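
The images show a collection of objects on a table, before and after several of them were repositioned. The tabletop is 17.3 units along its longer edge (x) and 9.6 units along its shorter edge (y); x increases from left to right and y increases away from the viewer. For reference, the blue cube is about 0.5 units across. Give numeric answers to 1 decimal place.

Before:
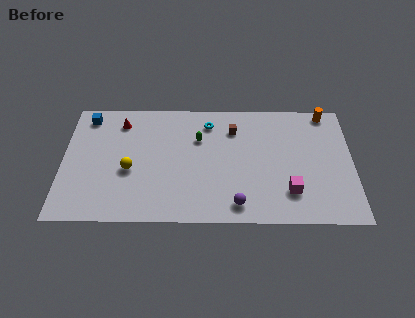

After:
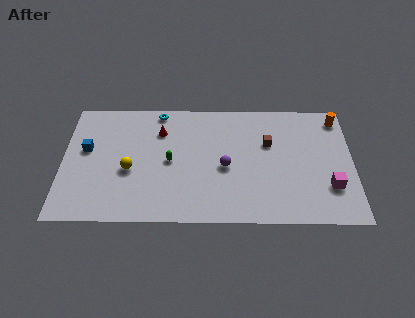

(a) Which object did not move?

the yellow sphere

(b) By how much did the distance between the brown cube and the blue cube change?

+2.1

They were about 8.8 units apart before and 10.9 after — 2.1 units further apart.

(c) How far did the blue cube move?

2.6

The blue cube moved from about (1.4, 8.2) to (1.4, 5.6), a distance of √(0.0² + 2.6²) ≈ 2.6.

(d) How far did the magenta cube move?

2.4

The magenta cube moved from about (13.5, 2.4) to (15.9, 2.8), a distance of √(2.4² + 0.4²) ≈ 2.4.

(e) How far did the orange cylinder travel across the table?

0.9

The orange cylinder moved from about (15.8, 8.7) to (16.5, 8.2), a distance of √(0.7² + 0.5²) ≈ 0.9.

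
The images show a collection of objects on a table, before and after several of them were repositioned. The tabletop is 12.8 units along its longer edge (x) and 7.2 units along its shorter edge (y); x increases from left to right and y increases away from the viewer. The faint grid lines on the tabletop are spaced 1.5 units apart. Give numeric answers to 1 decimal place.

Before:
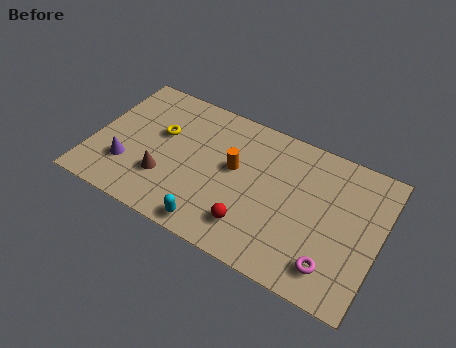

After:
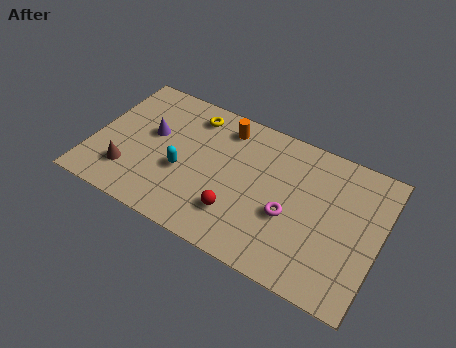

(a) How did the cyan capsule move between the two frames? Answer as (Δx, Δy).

(-1.7, 2.1)

From the two frames, the cyan capsule sits at roughly (5.8, 0.8) before and (4.1, 2.9) after.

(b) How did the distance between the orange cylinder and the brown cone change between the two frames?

+2.2

The distance was about 3.5 in the first image and 5.7 in the second, so they moved 2.2 units further apart.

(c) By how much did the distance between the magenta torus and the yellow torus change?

-2.9

The distance was about 8.6 in the first image and 5.7 in the second, so they moved 2.9 units closer together.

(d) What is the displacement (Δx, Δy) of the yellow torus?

(1.2, 1.6)

The yellow torus started near (2.9, 4.4) and ended near (4.1, 6.0).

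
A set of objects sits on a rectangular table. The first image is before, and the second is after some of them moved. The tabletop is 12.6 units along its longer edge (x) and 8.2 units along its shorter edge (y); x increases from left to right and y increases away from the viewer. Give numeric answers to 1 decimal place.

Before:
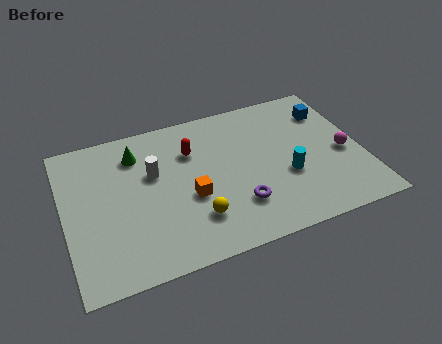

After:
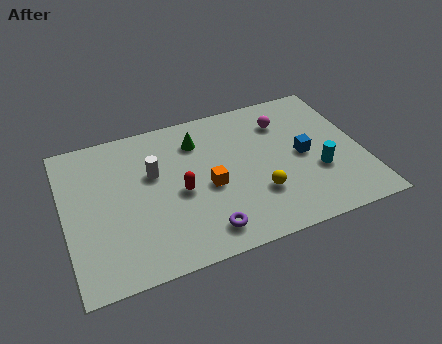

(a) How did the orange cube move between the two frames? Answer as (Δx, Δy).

(0.8, 0.3)

From the two frames, the orange cube sits at roughly (5.2, 3.3) before and (6.0, 3.6) after.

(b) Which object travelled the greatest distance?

the magenta sphere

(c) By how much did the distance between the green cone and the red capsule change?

+0.4

Before: roughly 2.4 units apart; after: 2.8. That's 0.4 units further apart.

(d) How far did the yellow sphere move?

2.7

The yellow sphere was near (5.3, 2.1) before and (8.0, 2.5) after, so it travelled √(2.7² + 0.4²) ≈ 2.7 units.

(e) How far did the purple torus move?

1.7

The purple torus moved from about (7.1, 2.2) to (5.6, 1.3), a distance of √(1.5² + 0.9²) ≈ 1.7.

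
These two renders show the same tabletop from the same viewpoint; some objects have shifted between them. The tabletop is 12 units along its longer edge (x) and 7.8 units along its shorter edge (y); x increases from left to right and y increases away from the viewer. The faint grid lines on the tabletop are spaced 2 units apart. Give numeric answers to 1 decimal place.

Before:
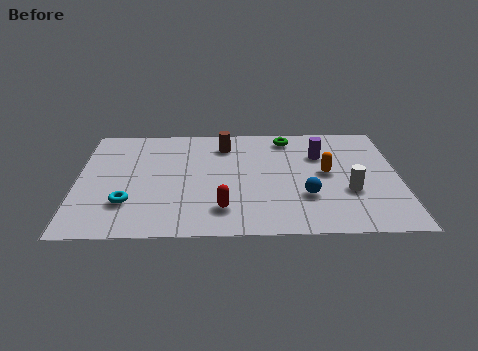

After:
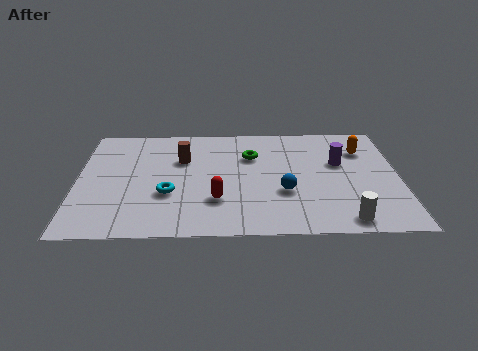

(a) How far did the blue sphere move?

0.9

From (8.5, 2.5) to (7.7, 2.8), the blue sphere covered √(0.8² + 0.3²) ≈ 0.9 units.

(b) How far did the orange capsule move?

2.1

The orange capsule was near (9.3, 4.1) before and (10.7, 5.7) after, so it travelled √(1.4² + 1.6²) ≈ 2.1 units.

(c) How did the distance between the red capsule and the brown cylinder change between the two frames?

-1.3

They were about 4.5 units apart before and 3.2 after — 1.3 units closer together.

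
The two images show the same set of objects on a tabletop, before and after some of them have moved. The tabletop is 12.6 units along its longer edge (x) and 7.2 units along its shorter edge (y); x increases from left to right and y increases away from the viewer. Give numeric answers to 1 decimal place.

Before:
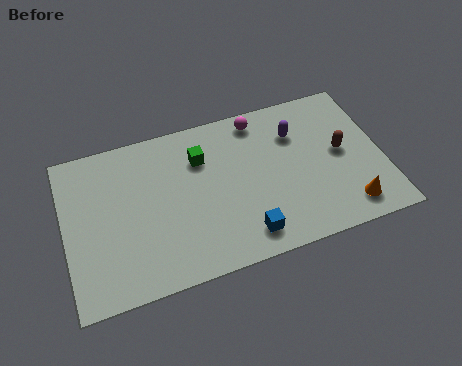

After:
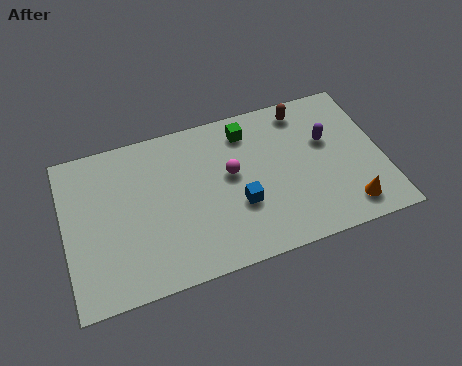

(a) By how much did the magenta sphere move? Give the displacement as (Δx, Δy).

(-1.3, -2.2)

The magenta sphere was at about (7.9, 6.3) and moved to about (6.6, 4.1).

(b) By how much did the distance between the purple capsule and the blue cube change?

-0.5

Before: roughly 4.7 units apart; after: 4.2. That's 0.5 units closer together.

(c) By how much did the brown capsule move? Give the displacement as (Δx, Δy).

(-1.3, 2.4)

The brown capsule started near (11.0, 3.8) and ended near (9.7, 6.2).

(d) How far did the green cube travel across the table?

2.0

From (5.5, 5.2) to (7.4, 5.9), the green cube covered √(1.9² + 0.7²) ≈ 2.0 units.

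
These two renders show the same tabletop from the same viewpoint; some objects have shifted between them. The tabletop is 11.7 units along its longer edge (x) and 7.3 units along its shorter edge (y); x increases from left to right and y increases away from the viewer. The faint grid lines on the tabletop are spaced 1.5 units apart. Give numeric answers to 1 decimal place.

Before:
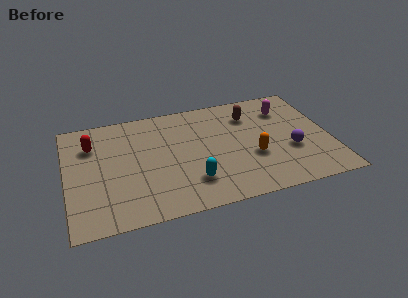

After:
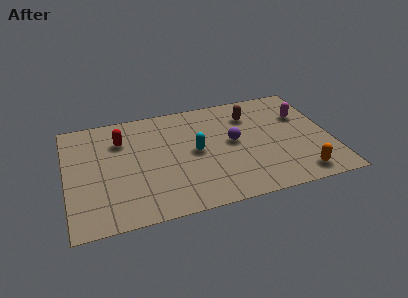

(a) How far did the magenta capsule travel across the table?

0.9

The magenta capsule moved from about (9.9, 5.5) to (10.6, 4.9), a distance of √(0.7² + 0.6²) ≈ 0.9.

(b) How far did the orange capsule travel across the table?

2.5

From (8.2, 2.7) to (10.1, 1.0), the orange capsule covered √(1.9² + 1.7²) ≈ 2.5 units.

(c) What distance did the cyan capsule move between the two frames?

1.9

The cyan capsule was near (5.4, 1.8) before and (5.7, 3.7) after, so it travelled √(0.3² + 1.9²) ≈ 1.9 units.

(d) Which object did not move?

the brown capsule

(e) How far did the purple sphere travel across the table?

2.8

From (9.9, 2.7) to (7.4, 3.9), the purple sphere covered √(2.5² + 1.2²) ≈ 2.8 units.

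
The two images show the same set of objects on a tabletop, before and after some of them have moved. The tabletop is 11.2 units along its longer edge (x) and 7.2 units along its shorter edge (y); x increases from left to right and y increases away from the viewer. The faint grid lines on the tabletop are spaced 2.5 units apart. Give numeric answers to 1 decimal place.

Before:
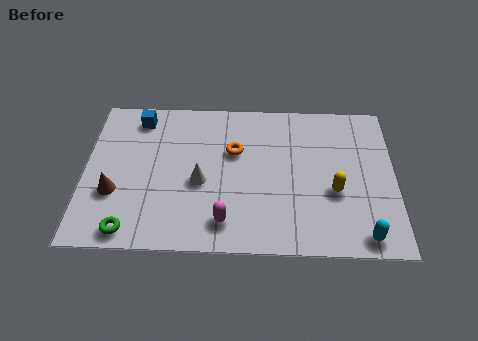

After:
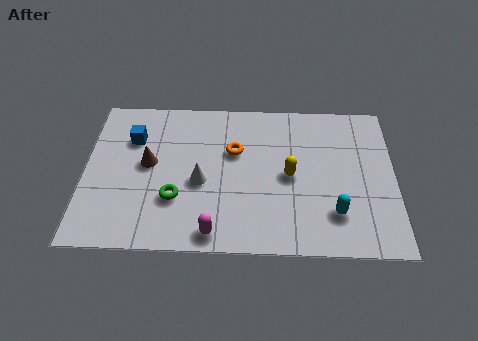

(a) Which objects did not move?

the white cone and the orange torus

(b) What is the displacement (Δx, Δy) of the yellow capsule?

(-1.6, 0.7)

From the two frames, the yellow capsule sits at roughly (9.0, 2.8) before and (7.4, 3.5) after.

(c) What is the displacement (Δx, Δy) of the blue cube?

(-0.2, -1.0)

The blue cube was at about (1.9, 6.1) and moved to about (1.7, 5.1).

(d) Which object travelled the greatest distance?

the green torus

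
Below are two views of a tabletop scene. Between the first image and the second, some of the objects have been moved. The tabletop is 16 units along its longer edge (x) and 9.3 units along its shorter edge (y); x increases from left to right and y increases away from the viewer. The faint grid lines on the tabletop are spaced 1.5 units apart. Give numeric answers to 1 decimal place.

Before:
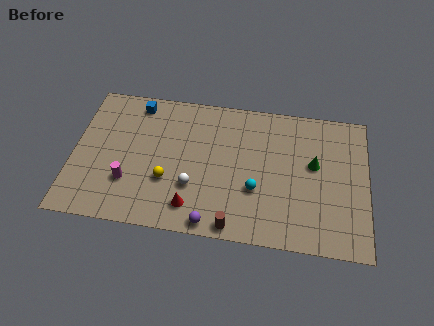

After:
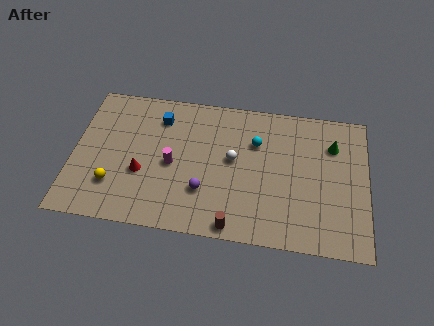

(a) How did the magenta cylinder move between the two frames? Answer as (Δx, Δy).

(2.3, 1.5)

The magenta cylinder was at about (3.1, 2.8) and moved to about (5.4, 4.3).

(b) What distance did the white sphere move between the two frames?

3.0

The white sphere was near (6.6, 3.0) before and (8.7, 5.1) after, so it travelled √(2.1² + 2.1²) ≈ 3.0 units.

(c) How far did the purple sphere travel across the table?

2.1

The purple sphere was near (7.7, 0.8) before and (7.2, 2.8) after, so it travelled √(0.5² + 2.0²) ≈ 2.1 units.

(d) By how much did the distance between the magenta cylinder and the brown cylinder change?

-1.2

Before: roughly 6.1 units apart; after: 4.9. That's 1.2 units closer together.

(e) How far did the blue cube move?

1.5

The blue cube moved from about (3.3, 8.1) to (4.6, 7.3), a distance of √(1.3² + 0.8²) ≈ 1.5.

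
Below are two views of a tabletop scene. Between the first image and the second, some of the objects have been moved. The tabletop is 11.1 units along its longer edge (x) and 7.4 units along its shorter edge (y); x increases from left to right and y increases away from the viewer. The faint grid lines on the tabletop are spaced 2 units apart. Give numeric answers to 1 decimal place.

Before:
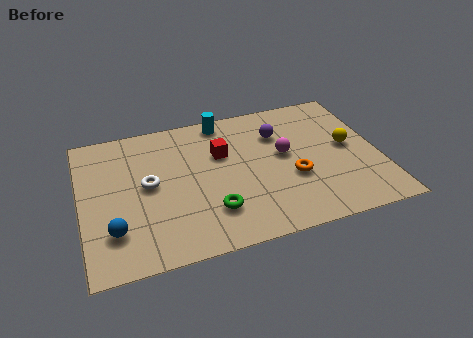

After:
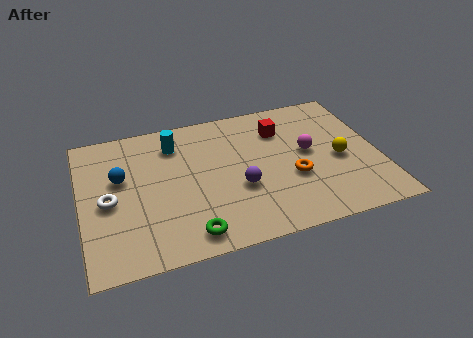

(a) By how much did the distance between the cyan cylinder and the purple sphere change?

+1.3

Before: roughly 2.4 units apart; after: 3.7. That's 1.3 units further apart.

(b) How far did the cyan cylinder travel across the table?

2.1

The cyan cylinder was near (5.5, 6.6) before and (3.6, 5.8) after, so it travelled √(1.9² + 0.8²) ≈ 2.1 units.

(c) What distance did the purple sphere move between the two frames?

3.0

The purple sphere moved from about (7.5, 5.3) to (5.8, 2.8), a distance of √(1.7² + 2.5²) ≈ 3.0.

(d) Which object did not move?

the orange torus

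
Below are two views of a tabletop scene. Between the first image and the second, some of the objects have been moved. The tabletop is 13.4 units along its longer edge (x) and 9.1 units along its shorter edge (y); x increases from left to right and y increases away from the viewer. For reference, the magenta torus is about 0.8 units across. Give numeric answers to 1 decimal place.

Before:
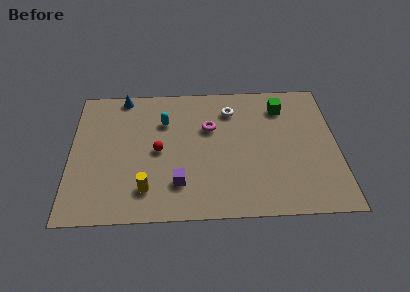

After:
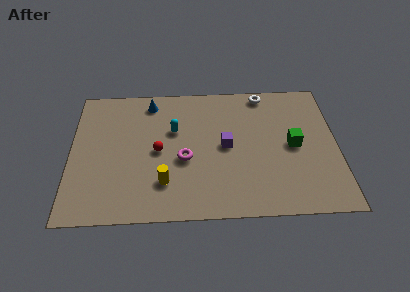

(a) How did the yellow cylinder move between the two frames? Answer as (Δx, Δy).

(0.9, 0.4)

The yellow cylinder started near (3.8, 1.9) and ended near (4.7, 2.3).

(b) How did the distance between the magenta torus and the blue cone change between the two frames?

-0.7

The distance was about 5.0 in the first image and 4.3 in the second, so they moved 0.7 units closer together.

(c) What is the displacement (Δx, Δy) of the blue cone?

(1.4, -0.5)

The blue cone started near (2.6, 8.3) and ended near (4.0, 7.8).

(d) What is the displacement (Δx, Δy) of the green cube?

(0.5, -2.7)

From the two frames, the green cube sits at roughly (10.7, 7.2) before and (11.2, 4.5) after.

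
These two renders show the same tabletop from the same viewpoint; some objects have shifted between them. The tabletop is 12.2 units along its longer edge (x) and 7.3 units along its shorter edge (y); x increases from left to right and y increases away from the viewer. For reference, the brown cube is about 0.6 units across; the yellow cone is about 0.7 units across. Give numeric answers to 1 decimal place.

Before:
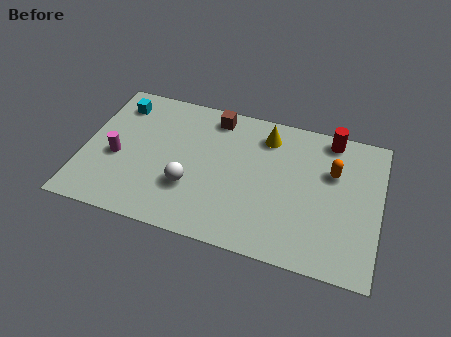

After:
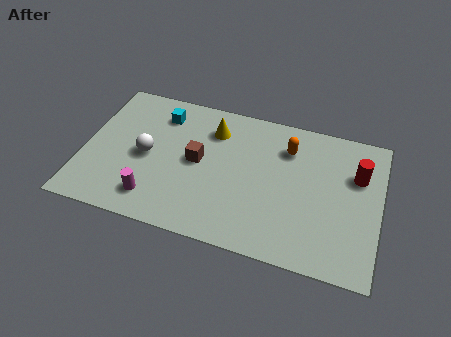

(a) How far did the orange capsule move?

2.0

From (10.2, 4.8) to (8.3, 5.5), the orange capsule covered √(1.9² + 0.7²) ≈ 2.0 units.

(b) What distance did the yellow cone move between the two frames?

2.2

The yellow cone was near (7.4, 5.9) before and (5.2, 5.6) after, so it travelled √(2.2² + 0.3²) ≈ 2.2 units.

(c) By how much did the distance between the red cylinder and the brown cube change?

+1.8

Before: roughly 4.8 units apart; after: 6.6. That's 1.8 units further apart.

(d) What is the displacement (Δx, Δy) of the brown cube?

(-0.5, -2.5)

The brown cube started near (5.2, 6.3) and ended near (4.7, 3.8).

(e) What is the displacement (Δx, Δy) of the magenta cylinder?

(1.7, -1.7)

From the two frames, the magenta cylinder sits at roughly (1.4, 3.1) before and (3.1, 1.4) after.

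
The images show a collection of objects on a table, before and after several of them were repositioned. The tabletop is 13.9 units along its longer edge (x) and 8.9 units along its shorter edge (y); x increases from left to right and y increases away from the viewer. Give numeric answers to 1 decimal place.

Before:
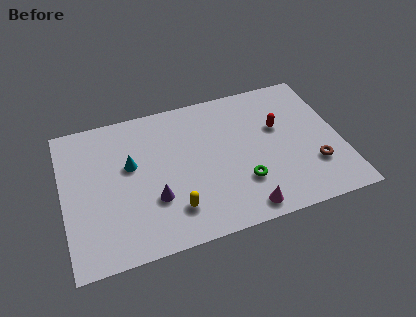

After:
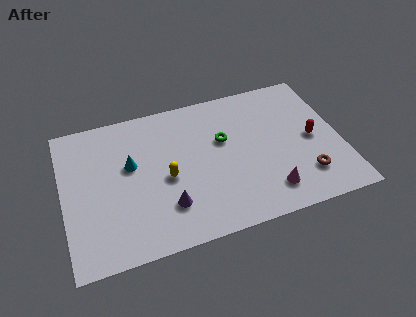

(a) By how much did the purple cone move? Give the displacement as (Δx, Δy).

(0.6, -0.6)

The purple cone was at about (4.4, 2.9) and moved to about (5.0, 2.3).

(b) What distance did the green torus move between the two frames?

3.0

The green torus moved from about (8.8, 2.6) to (8.1, 5.5), a distance of √(0.7² + 2.9²) ≈ 3.0.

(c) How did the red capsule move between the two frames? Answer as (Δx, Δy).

(1.6, -1.2)

From the two frames, the red capsule sits at roughly (10.9, 5.5) before and (12.5, 4.3) after.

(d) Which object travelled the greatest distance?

the green torus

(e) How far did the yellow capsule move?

2.0

The yellow capsule was near (5.3, 2.0) before and (5.1, 4.0) after, so it travelled √(0.2² + 2.0²) ≈ 2.0 units.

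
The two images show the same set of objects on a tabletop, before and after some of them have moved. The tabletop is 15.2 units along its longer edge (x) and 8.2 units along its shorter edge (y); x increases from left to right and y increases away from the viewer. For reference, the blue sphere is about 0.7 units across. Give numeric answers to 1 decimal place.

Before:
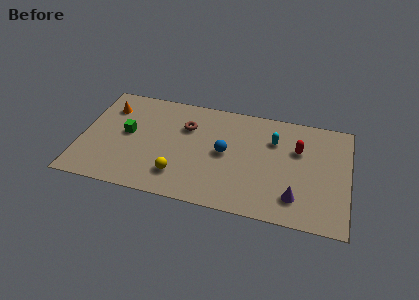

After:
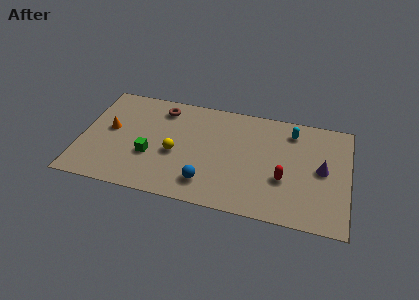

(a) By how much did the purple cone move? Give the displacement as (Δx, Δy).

(1.4, 2.4)

The purple cone was at about (12.3, 1.8) and moved to about (13.7, 4.2).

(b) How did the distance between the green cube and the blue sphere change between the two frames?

-2.1

Before: roughly 5.6 units apart; after: 3.5. That's 2.1 units closer together.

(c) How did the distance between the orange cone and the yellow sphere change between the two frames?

-2.2

The distance was about 6.1 in the first image and 3.9 in the second, so they moved 2.2 units closer together.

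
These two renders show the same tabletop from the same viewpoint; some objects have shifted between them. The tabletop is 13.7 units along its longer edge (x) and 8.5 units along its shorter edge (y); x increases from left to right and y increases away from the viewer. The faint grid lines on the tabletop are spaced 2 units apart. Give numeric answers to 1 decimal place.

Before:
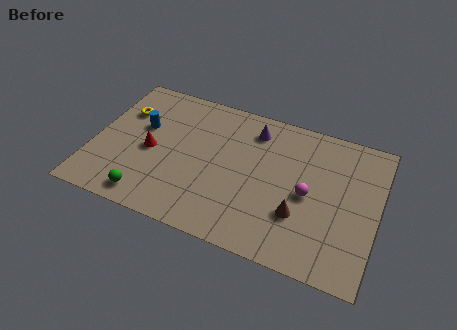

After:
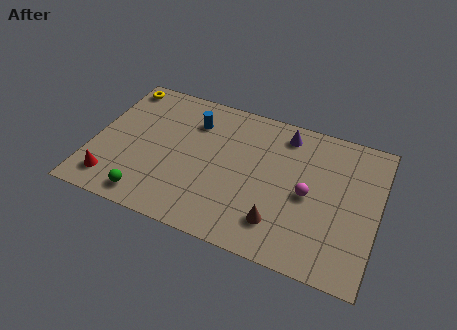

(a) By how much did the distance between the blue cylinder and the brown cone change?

-1.9

The distance was about 8.3 in the first image and 6.4 in the second, so they moved 1.9 units closer together.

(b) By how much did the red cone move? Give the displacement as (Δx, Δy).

(-1.6, -2.4)

The red cone was at about (2.8, 3.9) and moved to about (1.2, 1.5).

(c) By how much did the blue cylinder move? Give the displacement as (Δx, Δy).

(2.4, 1.2)

The blue cylinder started near (2.2, 5.2) and ended near (4.6, 6.4).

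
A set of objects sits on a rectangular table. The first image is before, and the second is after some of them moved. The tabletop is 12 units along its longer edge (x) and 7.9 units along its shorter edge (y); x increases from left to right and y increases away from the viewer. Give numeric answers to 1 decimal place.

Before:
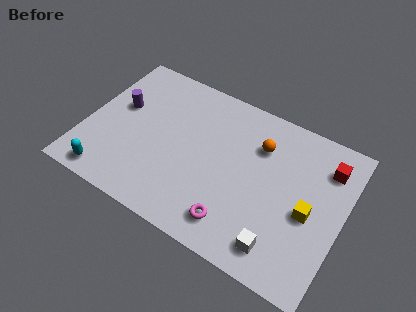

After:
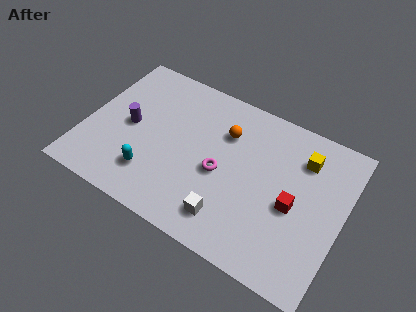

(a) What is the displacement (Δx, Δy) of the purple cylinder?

(0.6, -0.8)

The purple cylinder was at about (1.4, 4.7) and moved to about (2.0, 3.9).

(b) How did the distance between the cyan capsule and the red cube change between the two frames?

-4.2

They were about 10.8 units apart before and 6.6 after — 4.2 units closer together.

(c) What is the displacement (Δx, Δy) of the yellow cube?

(-0.6, 2.5)

From the two frames, the yellow cube sits at roughly (10.5, 3.5) before and (9.9, 6.0) after.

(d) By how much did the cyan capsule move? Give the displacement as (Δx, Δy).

(1.9, 1.0)

From the two frames, the cyan capsule sits at roughly (1.5, 0.9) before and (3.4, 1.9) after.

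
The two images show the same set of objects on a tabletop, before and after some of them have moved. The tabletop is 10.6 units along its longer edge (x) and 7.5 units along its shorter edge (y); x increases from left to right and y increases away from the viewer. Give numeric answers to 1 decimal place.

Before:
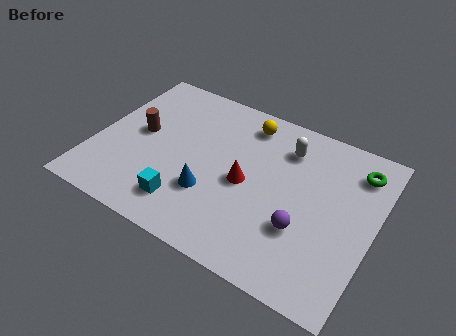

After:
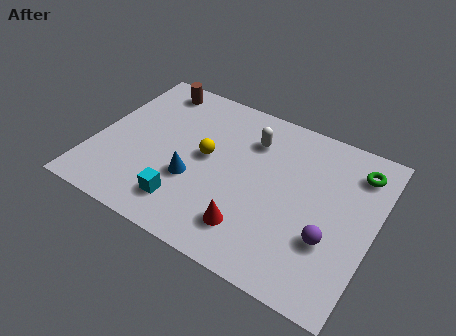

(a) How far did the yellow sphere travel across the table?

2.6

The yellow sphere was near (5.4, 6.3) before and (4.2, 4.0) after, so it travelled √(1.2² + 2.3²) ≈ 2.6 units.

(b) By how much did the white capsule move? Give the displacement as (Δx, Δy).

(-1.3, -0.2)

The white capsule started near (7.0, 5.8) and ended near (5.7, 5.6).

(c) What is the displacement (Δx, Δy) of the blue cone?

(-0.7, 0.3)

The blue cone was at about (4.6, 2.4) and moved to about (3.9, 2.7).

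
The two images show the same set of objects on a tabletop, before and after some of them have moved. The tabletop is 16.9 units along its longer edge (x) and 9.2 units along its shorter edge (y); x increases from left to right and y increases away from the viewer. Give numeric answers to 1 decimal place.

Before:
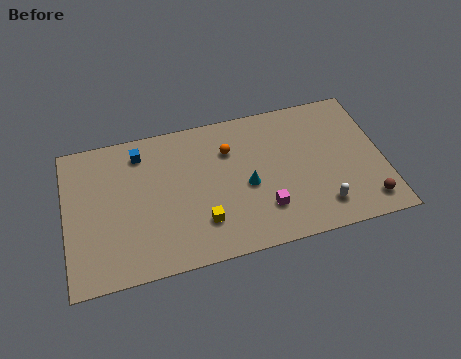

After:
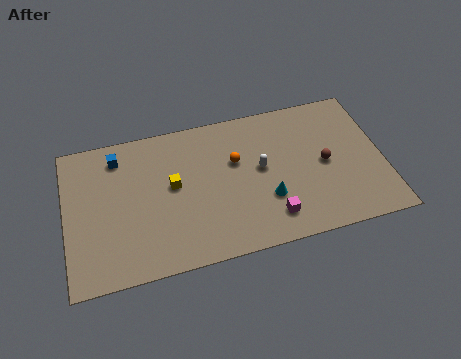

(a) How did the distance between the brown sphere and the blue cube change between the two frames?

-1.9

The distance was about 13.2 in the first image and 11.3 in the second, so they moved 1.9 units closer together.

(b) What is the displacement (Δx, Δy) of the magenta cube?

(0.3, -0.6)

The magenta cube started near (10.4, 2.4) and ended near (10.7, 1.8).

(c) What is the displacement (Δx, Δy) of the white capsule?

(-3.0, 3.2)

The white capsule started near (13.4, 1.8) and ended near (10.4, 5.0).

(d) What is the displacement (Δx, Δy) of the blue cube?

(-1.2, 0.0)

From the two frames, the blue cube sits at roughly (4.1, 7.6) before and (2.9, 7.6) after.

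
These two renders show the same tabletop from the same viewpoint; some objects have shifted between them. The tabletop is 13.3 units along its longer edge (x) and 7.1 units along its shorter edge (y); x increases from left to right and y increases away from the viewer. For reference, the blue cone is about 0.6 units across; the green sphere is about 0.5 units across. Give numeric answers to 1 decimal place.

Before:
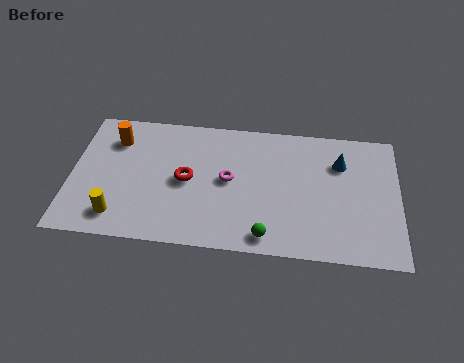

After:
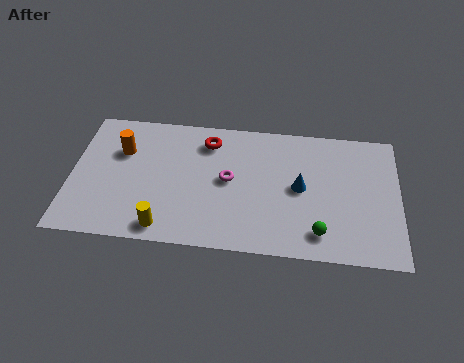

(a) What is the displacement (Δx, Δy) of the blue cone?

(-1.6, -1.5)

The blue cone was at about (10.9, 5.1) and moved to about (9.3, 3.6).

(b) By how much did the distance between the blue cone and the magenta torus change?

-1.8

They were about 4.7 units apart before and 2.9 after — 1.8 units closer together.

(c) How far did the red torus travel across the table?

2.3

The red torus was near (4.7, 3.5) before and (5.5, 5.7) after, so it travelled √(0.8² + 2.2²) ≈ 2.3 units.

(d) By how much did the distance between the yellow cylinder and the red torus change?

+1.6

Before: roughly 3.5 units apart; after: 5.1. That's 1.6 units further apart.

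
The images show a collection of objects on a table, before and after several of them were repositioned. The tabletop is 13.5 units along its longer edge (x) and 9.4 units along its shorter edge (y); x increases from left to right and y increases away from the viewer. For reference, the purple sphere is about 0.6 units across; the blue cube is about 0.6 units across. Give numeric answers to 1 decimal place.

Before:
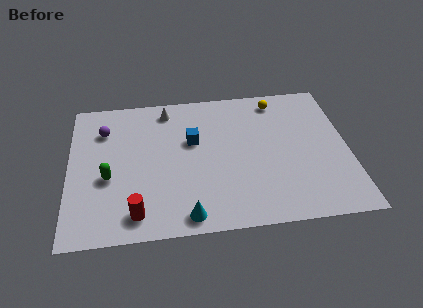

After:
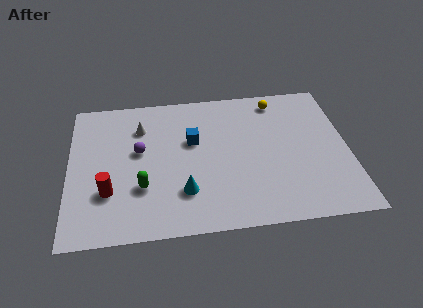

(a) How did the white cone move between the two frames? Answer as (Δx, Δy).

(-1.3, -1.1)

The white cone was at about (4.8, 8.1) and moved to about (3.5, 7.0).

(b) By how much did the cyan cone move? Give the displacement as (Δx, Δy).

(-0.1, 1.5)

From the two frames, the cyan cone sits at roughly (5.6, 1.0) before and (5.5, 2.5) after.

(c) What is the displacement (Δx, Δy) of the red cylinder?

(-1.3, 1.5)

The red cylinder was at about (3.2, 1.4) and moved to about (1.9, 2.9).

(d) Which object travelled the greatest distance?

the purple sphere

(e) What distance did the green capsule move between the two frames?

1.8

From (1.9, 3.8) to (3.5, 3.0), the green capsule covered √(1.6² + 0.8²) ≈ 1.8 units.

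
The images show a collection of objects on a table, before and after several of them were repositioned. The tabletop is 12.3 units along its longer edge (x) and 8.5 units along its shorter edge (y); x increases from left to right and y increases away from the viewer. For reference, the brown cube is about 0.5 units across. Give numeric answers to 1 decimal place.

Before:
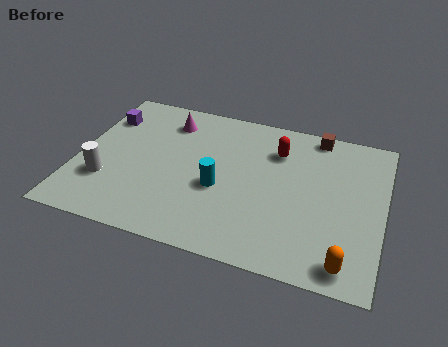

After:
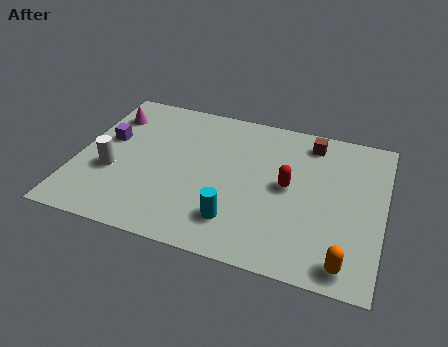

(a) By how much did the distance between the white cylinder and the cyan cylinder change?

+0.7

They were about 4.6 units apart before and 5.3 after — 0.7 units further apart.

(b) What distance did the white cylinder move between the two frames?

0.6

The white cylinder moved from about (1.3, 2.6) to (1.5, 3.2), a distance of √(0.2² + 0.6²) ≈ 0.6.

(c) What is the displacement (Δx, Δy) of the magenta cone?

(-2.4, -0.3)

From the two frames, the magenta cone sits at roughly (3.4, 6.8) before and (1.0, 6.5) after.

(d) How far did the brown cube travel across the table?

0.5

From (9.4, 7.7) to (9.2, 7.2), the brown cube covered √(0.2² + 0.5²) ≈ 0.5 units.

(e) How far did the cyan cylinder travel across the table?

1.8

The cyan cylinder was near (5.8, 3.5) before and (6.6, 1.9) after, so it travelled √(0.8² + 1.6²) ≈ 1.8 units.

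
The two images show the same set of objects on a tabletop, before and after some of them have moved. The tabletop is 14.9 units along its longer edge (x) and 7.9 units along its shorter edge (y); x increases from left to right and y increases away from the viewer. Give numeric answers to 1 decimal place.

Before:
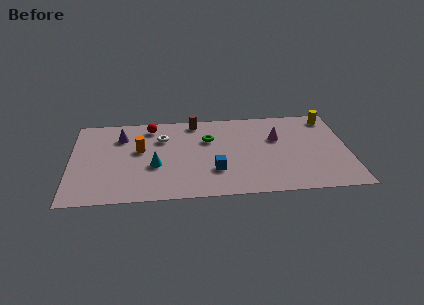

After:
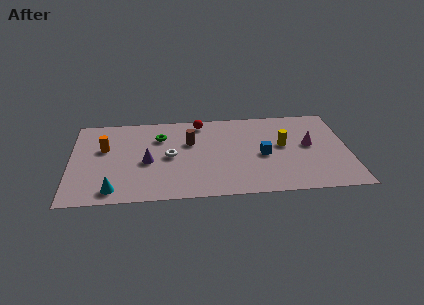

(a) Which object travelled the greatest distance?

the yellow cylinder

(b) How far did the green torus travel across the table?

2.6

The green torus was near (7.4, 5.3) before and (4.8, 5.7) after, so it travelled √(2.6² + 0.4²) ≈ 2.6 units.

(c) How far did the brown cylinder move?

1.9

The brown cylinder was near (6.7, 7.0) before and (6.4, 5.1) after, so it travelled √(0.3² + 1.9²) ≈ 1.9 units.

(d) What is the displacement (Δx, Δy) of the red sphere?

(2.7, 0.2)

The red sphere was at about (4.3, 6.7) and moved to about (7.0, 6.9).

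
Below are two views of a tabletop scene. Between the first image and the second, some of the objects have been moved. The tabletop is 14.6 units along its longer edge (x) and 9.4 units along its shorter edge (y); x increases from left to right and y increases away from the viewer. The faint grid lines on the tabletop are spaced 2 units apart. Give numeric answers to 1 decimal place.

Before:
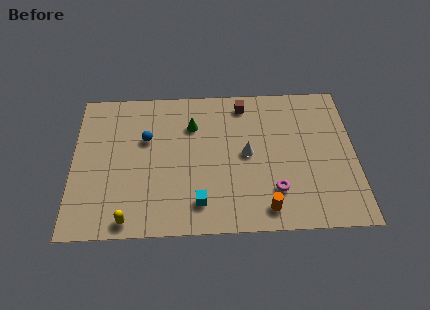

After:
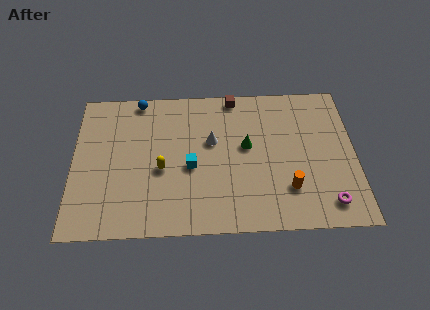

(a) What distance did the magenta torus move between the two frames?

2.8

The magenta torus was near (10.4, 2.4) before and (13.1, 1.5) after, so it travelled √(2.7² + 0.9²) ≈ 2.8 units.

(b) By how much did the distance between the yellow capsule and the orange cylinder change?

-0.3

Before: roughly 7.0 units apart; after: 6.7. That's 0.3 units closer together.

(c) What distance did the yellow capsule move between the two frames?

3.5

The yellow capsule moved from about (2.9, 0.9) to (4.6, 4.0), a distance of √(1.7² + 3.1²) ≈ 3.5.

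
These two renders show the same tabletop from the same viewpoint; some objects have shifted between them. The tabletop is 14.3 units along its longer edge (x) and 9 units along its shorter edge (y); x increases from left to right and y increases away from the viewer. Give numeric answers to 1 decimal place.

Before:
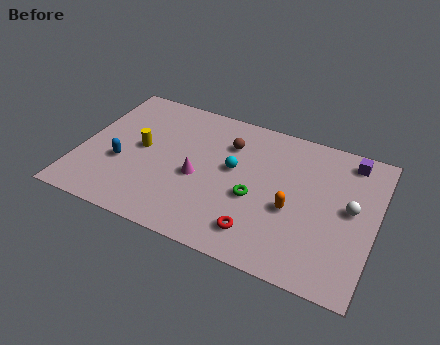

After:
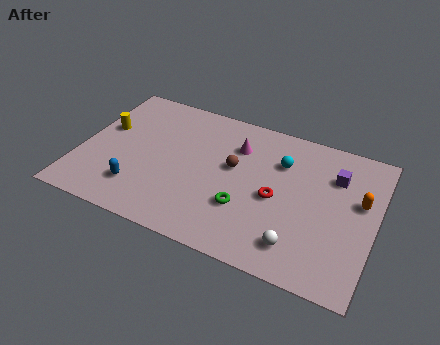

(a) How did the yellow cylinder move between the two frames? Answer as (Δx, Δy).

(-1.9, 0.7)

From the two frames, the yellow cylinder sits at roughly (2.9, 4.7) before and (1.0, 5.4) after.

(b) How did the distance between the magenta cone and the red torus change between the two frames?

-0.6

They were about 3.9 units apart before and 3.3 after — 0.6 units closer together.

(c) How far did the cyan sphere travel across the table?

2.6

The cyan sphere moved from about (7.4, 5.1) to (9.6, 6.4), a distance of √(2.2² + 1.3²) ≈ 2.6.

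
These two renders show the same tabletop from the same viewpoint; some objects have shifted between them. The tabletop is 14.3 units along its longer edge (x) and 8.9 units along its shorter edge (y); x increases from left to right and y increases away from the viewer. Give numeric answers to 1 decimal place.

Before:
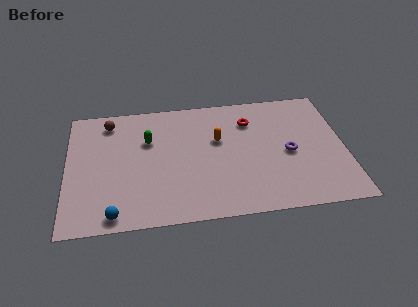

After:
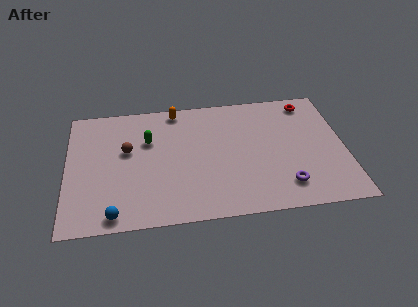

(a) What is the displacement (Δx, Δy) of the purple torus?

(-0.3, -2.3)

From the two frames, the purple torus sits at roughly (11.4, 4.1) before and (11.1, 1.8) after.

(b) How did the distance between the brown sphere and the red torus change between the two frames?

+2.5

The distance was about 7.3 in the first image and 9.8 in the second, so they moved 2.5 units further apart.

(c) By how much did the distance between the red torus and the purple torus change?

+2.9

The distance was about 3.2 in the first image and 6.1 in the second, so they moved 2.9 units further apart.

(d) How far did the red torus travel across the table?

3.3

The red torus was near (9.5, 6.7) before and (12.6, 7.7) after, so it travelled √(3.1² + 1.0²) ≈ 3.3 units.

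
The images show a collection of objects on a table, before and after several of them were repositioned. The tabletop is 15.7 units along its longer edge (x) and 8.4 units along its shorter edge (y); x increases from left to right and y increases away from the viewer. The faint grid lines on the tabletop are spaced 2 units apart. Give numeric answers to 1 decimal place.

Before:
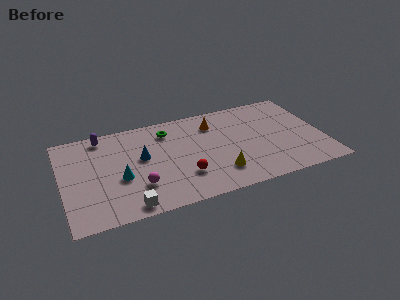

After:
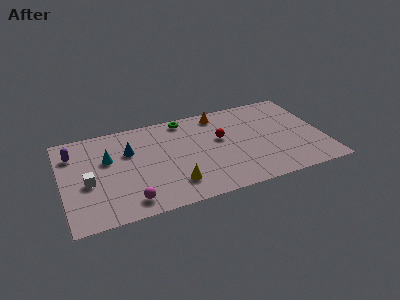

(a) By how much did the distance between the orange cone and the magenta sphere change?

+2.0

They were about 6.4 units apart before and 8.4 after — 2.0 units further apart.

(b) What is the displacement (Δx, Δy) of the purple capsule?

(-1.8, -1.0)

The purple capsule started near (2.6, 7.4) and ended near (0.8, 6.4).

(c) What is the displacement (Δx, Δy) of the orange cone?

(0.4, 0.8)

The orange cone started near (9.3, 6.5) and ended near (9.7, 7.3).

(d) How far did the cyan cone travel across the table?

2.0

From (3.4, 3.4) to (2.8, 5.3), the cyan cone covered √(0.6² + 1.9²) ≈ 2.0 units.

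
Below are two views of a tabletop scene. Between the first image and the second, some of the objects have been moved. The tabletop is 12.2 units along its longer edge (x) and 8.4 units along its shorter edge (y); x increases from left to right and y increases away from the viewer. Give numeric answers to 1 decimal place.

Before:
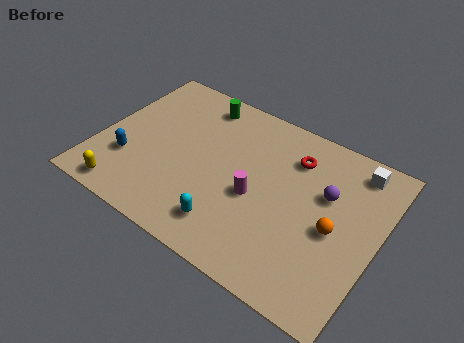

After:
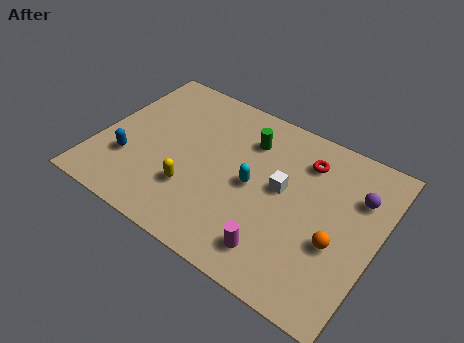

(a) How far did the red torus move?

0.5

The red torus was near (8.2, 6.4) before and (8.7, 6.5) after, so it travelled √(0.5² + 0.1²) ≈ 0.5 units.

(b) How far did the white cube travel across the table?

3.8

The white cube was near (10.8, 7.2) before and (8.0, 4.6) after, so it travelled √(2.8² + 2.6²) ≈ 3.8 units.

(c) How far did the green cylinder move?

2.6

The green cylinder was near (3.8, 7.2) before and (6.2, 6.3) after, so it travelled √(2.4² + 0.9²) ≈ 2.6 units.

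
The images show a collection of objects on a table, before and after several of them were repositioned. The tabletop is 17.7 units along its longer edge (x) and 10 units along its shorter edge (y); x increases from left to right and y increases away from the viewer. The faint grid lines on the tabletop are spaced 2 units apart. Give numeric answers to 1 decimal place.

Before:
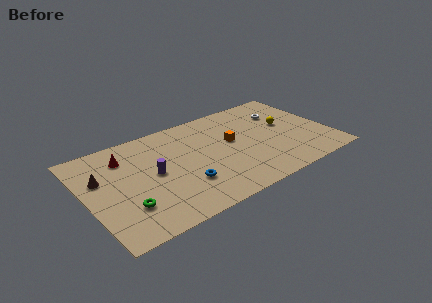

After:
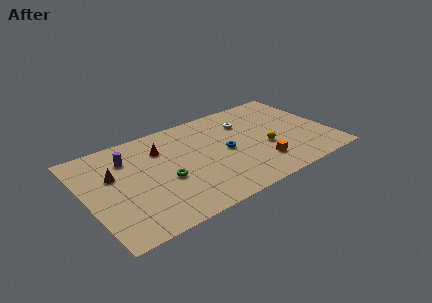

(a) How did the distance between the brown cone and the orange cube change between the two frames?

+1.3

The distance was about 9.5 in the first image and 10.8 in the second, so they moved 1.3 units further apart.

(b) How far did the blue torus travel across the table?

3.9

The blue torus was near (6.7, 3.0) before and (10.1, 4.9) after, so it travelled √(3.4² + 1.9²) ≈ 3.9 units.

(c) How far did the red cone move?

2.6

The red cone moved from about (3.1, 7.7) to (5.7, 7.3), a distance of √(2.6² + 0.4²) ≈ 2.6.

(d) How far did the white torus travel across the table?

2.8

The white torus was near (14.8, 7.2) before and (12.0, 7.3) after, so it travelled √(2.8² + 0.1²) ≈ 2.8 units.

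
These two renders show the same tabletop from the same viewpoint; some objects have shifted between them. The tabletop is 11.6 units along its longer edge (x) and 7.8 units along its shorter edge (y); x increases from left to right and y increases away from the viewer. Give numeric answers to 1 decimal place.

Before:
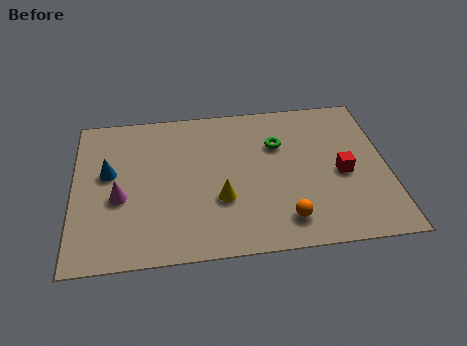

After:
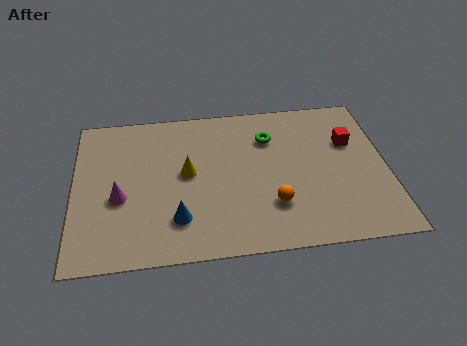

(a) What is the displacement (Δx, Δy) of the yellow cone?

(-1.2, 1.5)

The yellow cone started near (5.4, 2.7) and ended near (4.2, 4.2).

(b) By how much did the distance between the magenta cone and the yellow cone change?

-1.0

They were about 3.7 units apart before and 2.7 after — 1.0 units closer together.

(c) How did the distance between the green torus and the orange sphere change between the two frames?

-0.4

They were about 3.9 units apart before and 3.5 after — 0.4 units closer together.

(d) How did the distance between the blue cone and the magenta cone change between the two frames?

+1.1

They were about 1.4 units apart before and 2.5 after — 1.1 units further apart.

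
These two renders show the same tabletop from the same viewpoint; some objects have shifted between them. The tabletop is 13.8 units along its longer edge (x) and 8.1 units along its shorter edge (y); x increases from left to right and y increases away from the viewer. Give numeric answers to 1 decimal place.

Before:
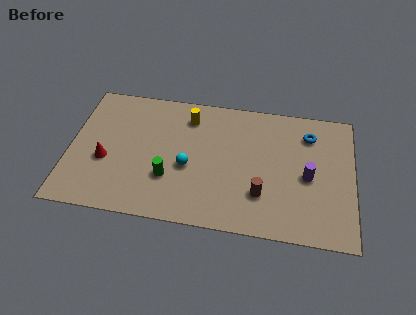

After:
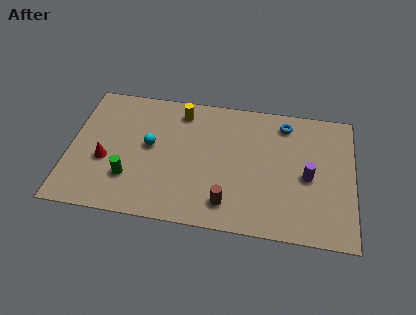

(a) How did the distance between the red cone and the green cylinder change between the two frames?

-1.7

The distance was about 3.2 in the first image and 1.5 in the second, so they moved 1.7 units closer together.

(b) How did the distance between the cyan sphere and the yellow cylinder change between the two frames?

-0.3

The distance was about 3.1 in the first image and 2.8 in the second, so they moved 0.3 units closer together.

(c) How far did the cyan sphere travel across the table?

2.1

From (5.8, 3.4) to (3.9, 4.4), the cyan sphere covered √(1.9² + 1.0²) ≈ 2.1 units.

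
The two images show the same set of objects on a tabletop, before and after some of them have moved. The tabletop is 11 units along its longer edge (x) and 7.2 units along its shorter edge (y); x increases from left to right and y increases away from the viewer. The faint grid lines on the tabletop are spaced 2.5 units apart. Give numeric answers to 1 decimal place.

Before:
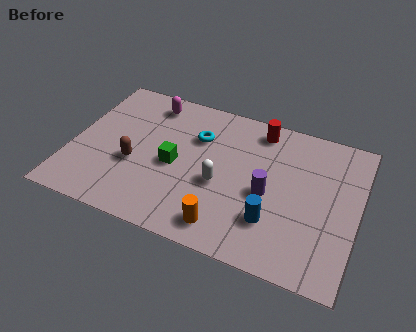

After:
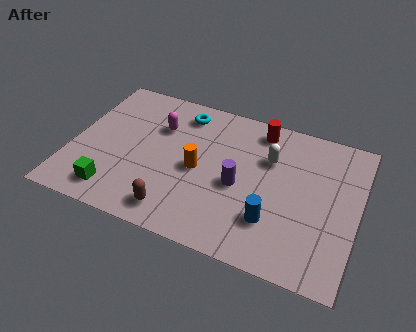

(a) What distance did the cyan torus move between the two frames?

1.2

The cyan torus moved from about (4.7, 5.0) to (4.0, 6.0), a distance of √(0.7² + 1.0²) ≈ 1.2.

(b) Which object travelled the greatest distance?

the green cube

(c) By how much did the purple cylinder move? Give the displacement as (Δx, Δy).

(-1.1, 0.0)

From the two frames, the purple cylinder sits at roughly (7.6, 3.2) before and (6.5, 3.2) after.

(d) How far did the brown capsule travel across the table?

2.5

From (2.5, 2.8) to (4.3, 1.1), the brown capsule covered √(1.8² + 1.7²) ≈ 2.5 units.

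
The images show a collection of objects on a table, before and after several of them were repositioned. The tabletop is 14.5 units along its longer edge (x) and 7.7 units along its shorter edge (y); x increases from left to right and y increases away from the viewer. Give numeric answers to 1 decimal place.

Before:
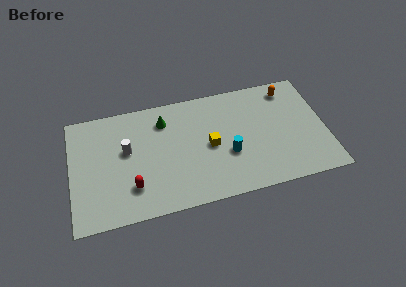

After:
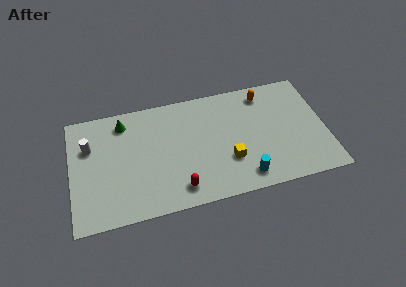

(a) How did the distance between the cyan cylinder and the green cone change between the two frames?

+3.7

They were about 4.7 units apart before and 8.4 after — 3.7 units further apart.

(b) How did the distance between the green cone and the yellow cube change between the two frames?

+3.6

Before: roughly 3.4 units apart; after: 7.0. That's 3.6 units further apart.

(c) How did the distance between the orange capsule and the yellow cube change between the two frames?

-0.9

The distance was about 5.5 in the first image and 4.6 in the second, so they moved 0.9 units closer together.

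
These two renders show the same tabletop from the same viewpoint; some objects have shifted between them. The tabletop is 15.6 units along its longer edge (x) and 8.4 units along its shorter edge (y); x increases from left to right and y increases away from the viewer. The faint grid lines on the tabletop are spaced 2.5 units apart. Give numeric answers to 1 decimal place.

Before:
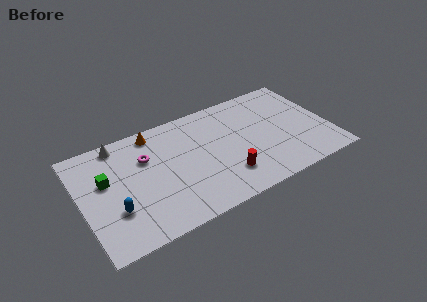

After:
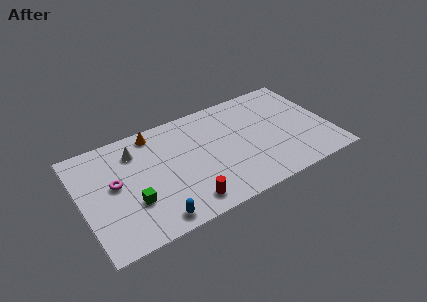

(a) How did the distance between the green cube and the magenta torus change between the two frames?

-0.7

They were about 2.7 units apart before and 2.0 after — 0.7 units closer together.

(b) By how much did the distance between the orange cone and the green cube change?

+1.0

Before: roughly 4.0 units apart; after: 5.0. That's 1.0 units further apart.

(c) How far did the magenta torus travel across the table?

2.4

The magenta torus was near (4.2, 5.7) before and (2.1, 4.6) after, so it travelled √(2.1² + 1.1²) ≈ 2.4 units.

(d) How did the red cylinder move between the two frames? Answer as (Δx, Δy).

(-2.7, -0.8)

From the two frames, the red cylinder sits at roughly (8.8, 2.1) before and (6.1, 1.3) after.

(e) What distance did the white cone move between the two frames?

1.3

The white cone was near (2.7, 7.5) before and (3.6, 6.5) after, so it travelled √(0.9² + 1.0²) ≈ 1.3 units.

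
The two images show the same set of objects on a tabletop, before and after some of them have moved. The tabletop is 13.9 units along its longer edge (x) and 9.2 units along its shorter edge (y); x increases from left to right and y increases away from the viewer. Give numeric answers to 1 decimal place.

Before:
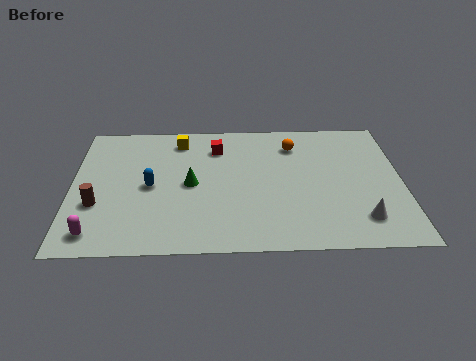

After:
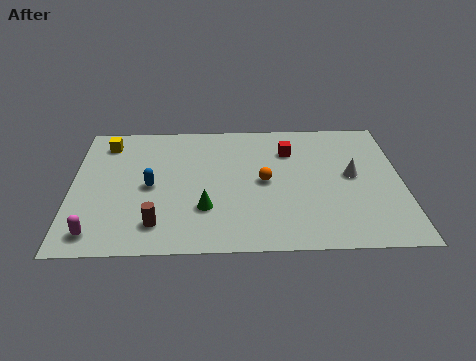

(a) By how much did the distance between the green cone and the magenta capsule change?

-0.3

The distance was about 5.0 in the first image and 4.7 in the second, so they moved 0.3 units closer together.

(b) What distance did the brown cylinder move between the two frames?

2.9

The brown cylinder moved from about (1.1, 3.2) to (3.6, 1.8), a distance of √(2.5² + 1.4²) ≈ 2.9.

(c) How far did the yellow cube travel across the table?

3.1

From (4.5, 7.7) to (1.4, 7.6), the yellow cube covered √(3.1² + 0.1²) ≈ 3.1 units.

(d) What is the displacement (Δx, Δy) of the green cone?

(0.6, -1.7)

The green cone was at about (5.0, 4.5) and moved to about (5.6, 2.8).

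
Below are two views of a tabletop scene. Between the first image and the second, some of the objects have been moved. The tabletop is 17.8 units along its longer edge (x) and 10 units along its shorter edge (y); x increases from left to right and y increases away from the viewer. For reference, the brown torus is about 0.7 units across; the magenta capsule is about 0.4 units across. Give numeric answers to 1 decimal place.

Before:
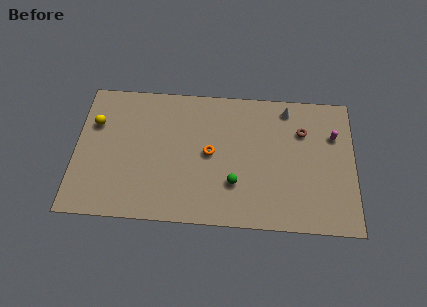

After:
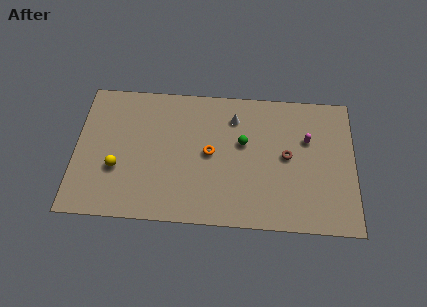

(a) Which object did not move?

the orange torus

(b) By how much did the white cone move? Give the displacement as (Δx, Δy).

(-3.4, -0.9)

The white cone was at about (13.5, 8.7) and moved to about (10.1, 7.8).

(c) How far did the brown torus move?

2.1

The brown torus moved from about (14.5, 7.1) to (13.5, 5.2), a distance of √(1.0² + 1.9²) ≈ 2.1.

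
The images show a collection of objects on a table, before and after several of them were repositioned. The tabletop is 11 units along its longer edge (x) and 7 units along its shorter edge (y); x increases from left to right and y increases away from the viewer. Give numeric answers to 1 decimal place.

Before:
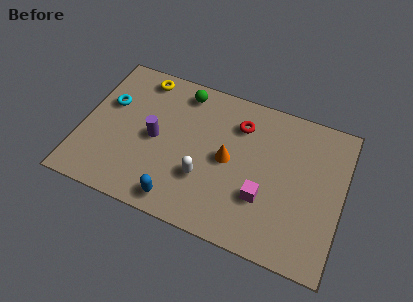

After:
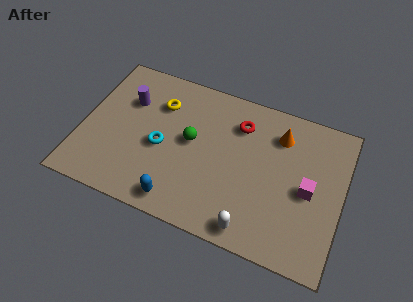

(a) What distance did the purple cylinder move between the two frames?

1.9

The purple cylinder moved from about (3.1, 3.4) to (1.8, 4.8), a distance of √(1.3² + 1.4²) ≈ 1.9.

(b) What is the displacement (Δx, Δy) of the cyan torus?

(2.4, -1.3)

The cyan torus started near (1.0, 4.4) and ended near (3.4, 3.1).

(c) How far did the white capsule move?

2.7

The white capsule was near (5.3, 2.3) before and (7.5, 0.8) after, so it travelled √(2.2² + 1.5²) ≈ 2.7 units.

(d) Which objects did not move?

the blue capsule and the red torus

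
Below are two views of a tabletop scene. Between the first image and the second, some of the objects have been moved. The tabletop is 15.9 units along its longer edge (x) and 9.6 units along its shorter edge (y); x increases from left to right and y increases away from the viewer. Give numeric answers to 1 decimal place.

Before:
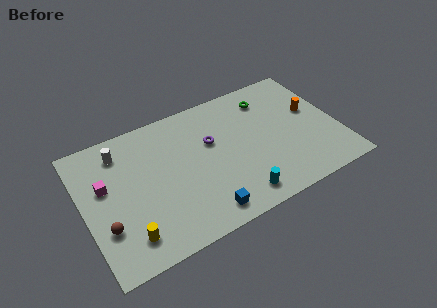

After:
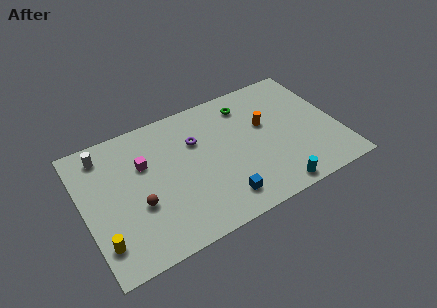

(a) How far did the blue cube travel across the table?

1.3

The blue cube moved from about (6.9, 1.3) to (8.1, 1.7), a distance of √(1.2² + 0.4²) ≈ 1.3.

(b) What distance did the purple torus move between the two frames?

1.0

From (8.1, 6.0) to (7.2, 6.5), the purple torus covered √(0.9² + 0.5²) ≈ 1.0 units.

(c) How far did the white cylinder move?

1.0

The white cylinder was near (2.6, 7.8) before and (1.6, 8.1) after, so it travelled √(1.0² + 0.3²) ≈ 1.0 units.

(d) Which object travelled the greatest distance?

the orange cylinder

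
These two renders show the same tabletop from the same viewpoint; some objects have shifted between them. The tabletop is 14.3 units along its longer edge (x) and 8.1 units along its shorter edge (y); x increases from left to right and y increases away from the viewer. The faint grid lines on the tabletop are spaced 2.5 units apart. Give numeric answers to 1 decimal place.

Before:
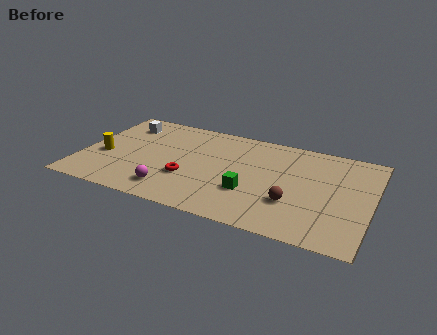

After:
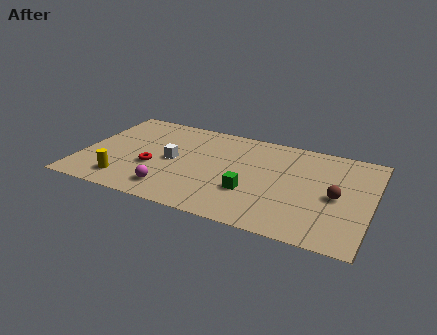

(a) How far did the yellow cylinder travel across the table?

2.2

From (1.1, 3.3) to (2.4, 1.5), the yellow cylinder covered √(1.3² + 1.8²) ≈ 2.2 units.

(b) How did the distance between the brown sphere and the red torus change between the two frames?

+3.8

The distance was about 5.2 in the first image and 9.0 in the second, so they moved 3.8 units further apart.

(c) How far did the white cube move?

3.7

From (1.7, 6.4) to (4.5, 4.0), the white cube covered √(2.8² + 2.4²) ≈ 3.7 units.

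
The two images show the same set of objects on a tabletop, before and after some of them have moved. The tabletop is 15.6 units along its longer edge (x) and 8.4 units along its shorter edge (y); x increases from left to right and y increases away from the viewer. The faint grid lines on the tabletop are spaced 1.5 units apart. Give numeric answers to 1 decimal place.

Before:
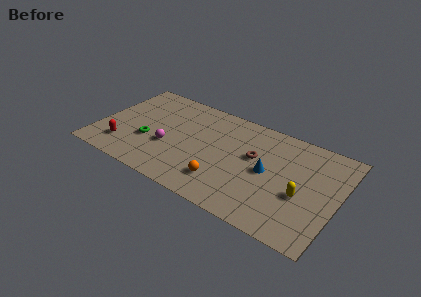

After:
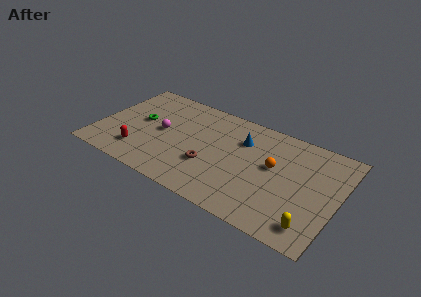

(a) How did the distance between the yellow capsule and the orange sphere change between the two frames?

-0.6

Before: roughly 5.1 units apart; after: 4.5. That's 0.6 units closer together.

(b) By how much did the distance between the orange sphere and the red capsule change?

+2.3

Before: roughly 6.6 units apart; after: 8.9. That's 2.3 units further apart.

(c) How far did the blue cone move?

2.6

From (11.1, 4.2) to (9.2, 6.0), the blue cone covered √(1.9² + 1.8²) ≈ 2.6 units.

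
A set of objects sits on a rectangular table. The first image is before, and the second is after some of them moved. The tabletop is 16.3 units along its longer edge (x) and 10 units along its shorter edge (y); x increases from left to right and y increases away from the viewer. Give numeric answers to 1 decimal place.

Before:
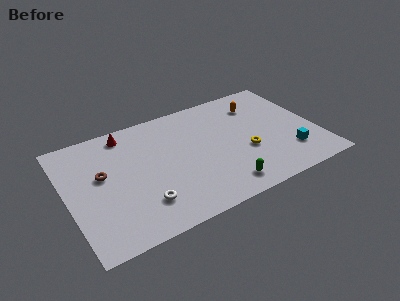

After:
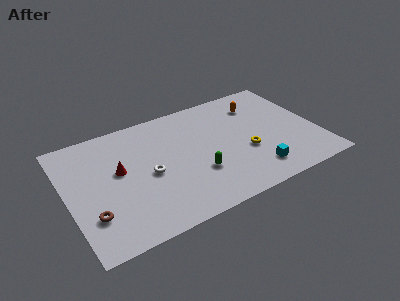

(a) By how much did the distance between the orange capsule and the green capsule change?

-0.6

They were about 7.0 units apart before and 6.4 after — 0.6 units closer together.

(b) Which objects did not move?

the orange capsule and the yellow torus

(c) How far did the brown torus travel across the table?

3.2

The brown torus was near (2.3, 5.8) before and (1.3, 2.8) after, so it travelled √(1.0² + 3.0²) ≈ 3.2 units.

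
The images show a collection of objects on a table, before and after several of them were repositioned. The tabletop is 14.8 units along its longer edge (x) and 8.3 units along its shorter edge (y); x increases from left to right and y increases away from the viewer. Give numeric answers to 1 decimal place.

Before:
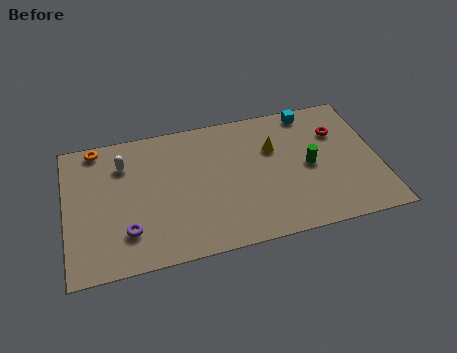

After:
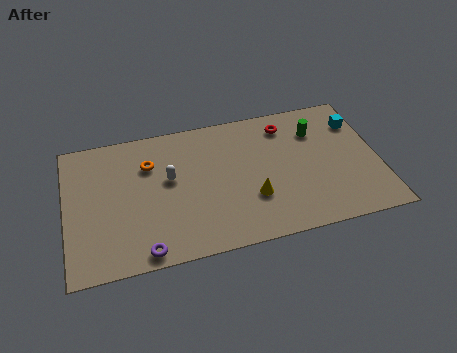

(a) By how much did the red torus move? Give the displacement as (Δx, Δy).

(-2.4, 1.0)

The red torus started near (13.0, 5.8) and ended near (10.6, 6.8).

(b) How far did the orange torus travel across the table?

2.9

From (1.6, 7.5) to (4.0, 5.9), the orange torus covered √(2.4² + 1.6²) ≈ 2.9 units.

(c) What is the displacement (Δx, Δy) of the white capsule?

(2.1, -1.4)

The white capsule started near (2.8, 6.2) and ended near (4.9, 4.8).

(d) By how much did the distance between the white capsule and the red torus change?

-4.2

Before: roughly 10.2 units apart; after: 6.0. That's 4.2 units closer together.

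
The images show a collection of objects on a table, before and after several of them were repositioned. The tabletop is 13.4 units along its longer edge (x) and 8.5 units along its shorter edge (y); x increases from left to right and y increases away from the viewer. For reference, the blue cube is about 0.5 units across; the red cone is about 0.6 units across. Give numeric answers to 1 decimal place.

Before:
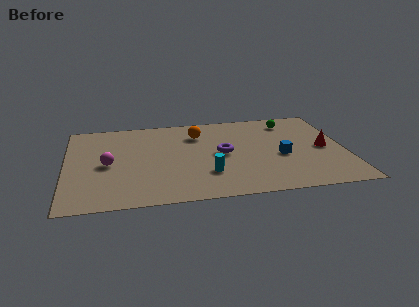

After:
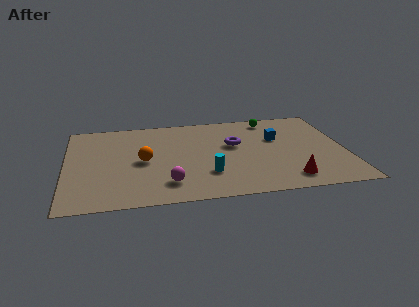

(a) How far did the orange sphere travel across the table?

3.5

The orange sphere was near (6.4, 6.4) before and (3.7, 4.1) after, so it travelled √(2.7² + 2.3²) ≈ 3.5 units.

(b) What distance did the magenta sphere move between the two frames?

3.6

The magenta sphere moved from about (2.0, 4.0) to (4.8, 1.8), a distance of √(2.8² + 2.2²) ≈ 3.6.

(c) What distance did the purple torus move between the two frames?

1.0

The purple torus was near (7.5, 4.3) before and (8.1, 5.1) after, so it travelled √(0.6² + 0.8²) ≈ 1.0 units.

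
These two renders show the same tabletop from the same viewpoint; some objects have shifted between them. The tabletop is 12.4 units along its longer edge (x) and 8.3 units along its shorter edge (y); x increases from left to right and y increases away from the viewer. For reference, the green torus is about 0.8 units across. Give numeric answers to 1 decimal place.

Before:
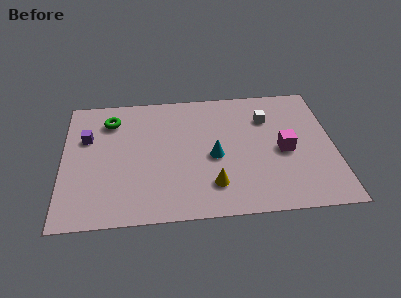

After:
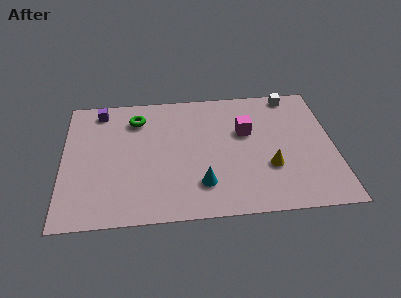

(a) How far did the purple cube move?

1.9

From (1.1, 5.4) to (1.7, 7.2), the purple cube covered √(0.6² + 1.8²) ≈ 1.9 units.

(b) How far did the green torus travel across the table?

1.2

From (2.2, 6.5) to (3.4, 6.5), the green torus covered √(1.2² + 0.0²) ≈ 1.2 units.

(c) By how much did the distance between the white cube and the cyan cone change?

+3.6

Before: roughly 3.4 units apart; after: 7.0. That's 3.6 units further apart.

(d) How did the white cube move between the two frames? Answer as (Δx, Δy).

(1.2, 1.5)

The white cube started near (9.4, 6.0) and ended near (10.6, 7.5).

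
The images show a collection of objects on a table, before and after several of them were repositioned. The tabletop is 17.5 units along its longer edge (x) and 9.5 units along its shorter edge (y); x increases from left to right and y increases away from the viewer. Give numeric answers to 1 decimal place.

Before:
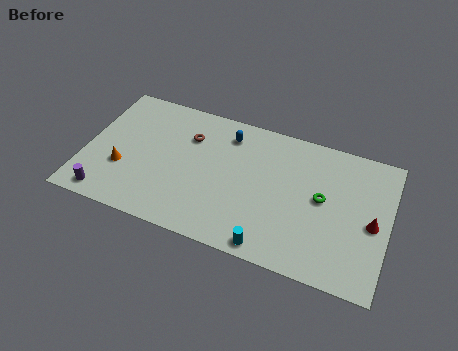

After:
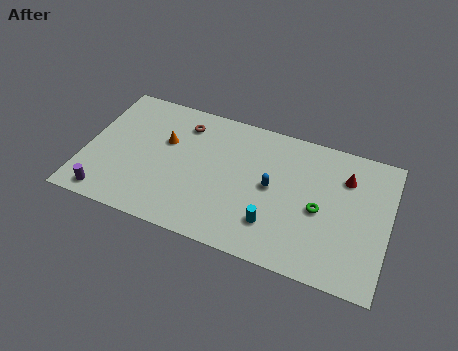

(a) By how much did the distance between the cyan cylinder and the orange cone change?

-1.6

The distance was about 9.1 in the first image and 7.5 in the second, so they moved 1.6 units closer together.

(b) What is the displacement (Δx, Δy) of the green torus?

(-0.1, -0.8)

The green torus started near (13.7, 5.1) and ended near (13.6, 4.3).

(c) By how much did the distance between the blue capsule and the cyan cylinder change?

-5.0

Before: roughly 7.5 units apart; after: 2.5. That's 5.0 units closer together.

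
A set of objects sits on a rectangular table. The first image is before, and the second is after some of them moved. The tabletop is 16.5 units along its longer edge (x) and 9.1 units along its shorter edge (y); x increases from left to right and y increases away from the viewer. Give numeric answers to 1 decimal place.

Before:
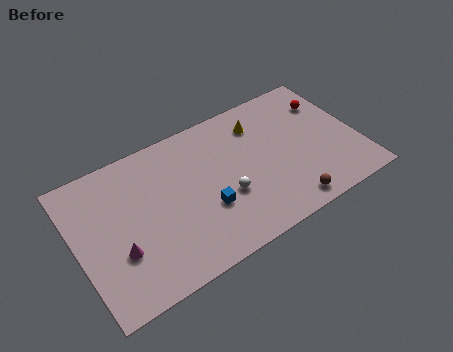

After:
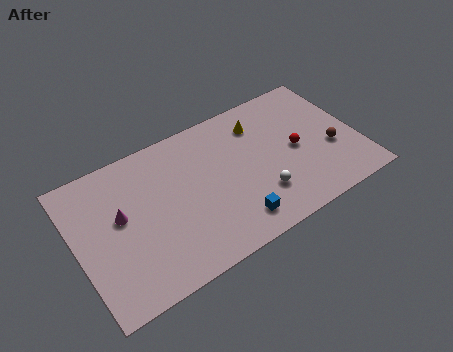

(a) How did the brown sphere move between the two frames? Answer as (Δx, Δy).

(3.1, 2.4)

The brown sphere was at about (11.8, 1.1) and moved to about (14.9, 3.5).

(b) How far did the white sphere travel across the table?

2.1

From (8.5, 3.4) to (10.4, 2.5), the white sphere covered √(1.9² + 0.9²) ≈ 2.1 units.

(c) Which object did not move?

the yellow cone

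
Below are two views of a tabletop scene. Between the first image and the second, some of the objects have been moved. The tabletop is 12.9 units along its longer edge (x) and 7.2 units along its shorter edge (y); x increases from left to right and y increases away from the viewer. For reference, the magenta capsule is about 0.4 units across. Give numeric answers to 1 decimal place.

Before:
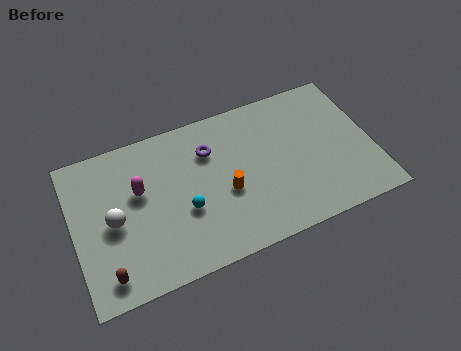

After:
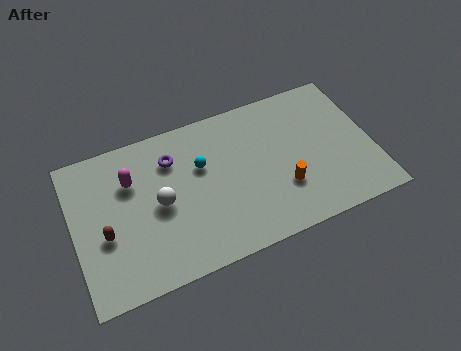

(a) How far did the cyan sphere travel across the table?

2.0

The cyan sphere was near (4.7, 2.8) before and (5.6, 4.6) after, so it travelled √(0.9² + 1.8²) ≈ 2.0 units.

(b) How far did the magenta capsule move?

0.7

From (2.9, 4.4) to (2.6, 5.0), the magenta capsule covered √(0.3² + 0.6²) ≈ 0.7 units.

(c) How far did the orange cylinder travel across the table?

2.5

The orange cylinder was near (6.5, 3.0) before and (8.9, 2.3) after, so it travelled √(2.4² + 0.7²) ≈ 2.5 units.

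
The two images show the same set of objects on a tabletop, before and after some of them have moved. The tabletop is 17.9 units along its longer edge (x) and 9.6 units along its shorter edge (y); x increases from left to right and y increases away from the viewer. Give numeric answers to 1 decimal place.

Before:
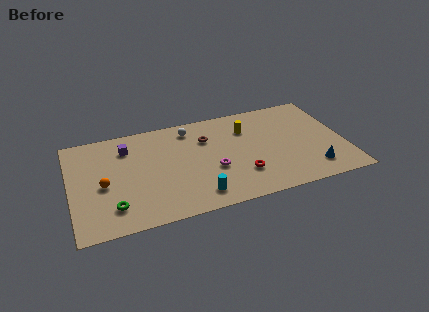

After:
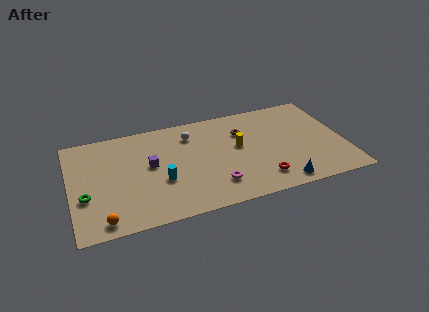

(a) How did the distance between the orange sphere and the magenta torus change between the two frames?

+0.3

The distance was about 7.1 in the first image and 7.4 in the second, so they moved 0.3 units further apart.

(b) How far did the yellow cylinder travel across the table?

1.7

The yellow cylinder was near (11.7, 7.0) before and (11.0, 5.4) after, so it travelled √(0.7² + 1.6²) ≈ 1.7 units.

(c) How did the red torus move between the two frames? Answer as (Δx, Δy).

(1.2, -0.8)

From the two frames, the red torus sits at roughly (11.0, 2.7) before and (12.2, 1.9) after.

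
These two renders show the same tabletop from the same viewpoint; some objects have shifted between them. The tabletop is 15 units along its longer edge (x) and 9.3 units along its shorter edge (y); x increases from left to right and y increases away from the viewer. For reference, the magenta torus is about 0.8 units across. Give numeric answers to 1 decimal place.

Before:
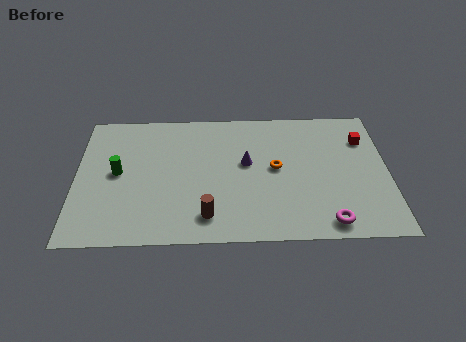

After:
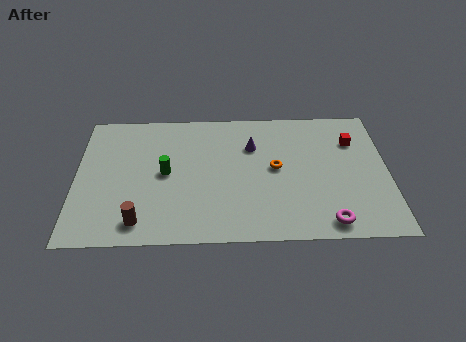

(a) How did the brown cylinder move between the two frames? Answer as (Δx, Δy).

(-3.2, -0.3)

The brown cylinder was at about (6.3, 1.7) and moved to about (3.1, 1.4).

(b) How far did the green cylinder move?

2.3

From (2.0, 4.8) to (4.3, 4.7), the green cylinder covered √(2.3² + 0.1²) ≈ 2.3 units.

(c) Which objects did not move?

the magenta torus and the orange torus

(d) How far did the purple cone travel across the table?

1.2

From (8.2, 5.3) to (8.5, 6.5), the purple cone covered √(0.3² + 1.2²) ≈ 1.2 units.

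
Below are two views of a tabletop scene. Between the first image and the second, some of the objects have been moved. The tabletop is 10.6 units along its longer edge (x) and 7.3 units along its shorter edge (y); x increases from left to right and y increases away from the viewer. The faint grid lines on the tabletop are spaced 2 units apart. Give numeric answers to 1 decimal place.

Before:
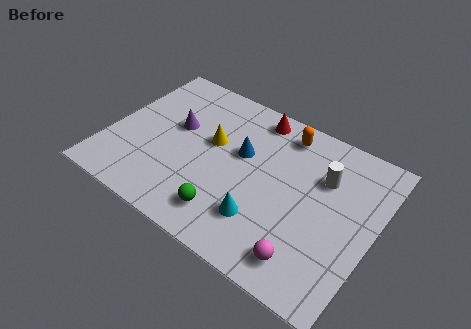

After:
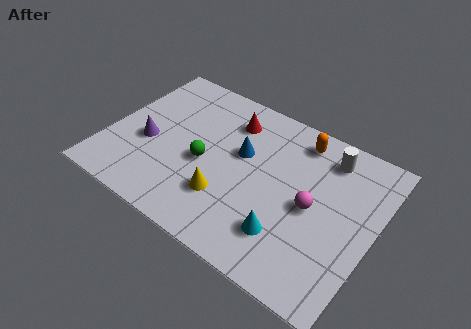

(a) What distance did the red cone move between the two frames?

1.1

The red cone was near (5.4, 6.4) before and (4.5, 5.7) after, so it travelled √(0.9² + 0.7²) ≈ 1.1 units.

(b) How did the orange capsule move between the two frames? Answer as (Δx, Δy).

(0.6, 0.0)

The orange capsule started near (6.6, 6.2) and ended near (7.2, 6.2).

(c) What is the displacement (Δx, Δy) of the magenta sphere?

(-0.2, 2.3)

The magenta sphere was at about (8.4, 1.2) and moved to about (8.2, 3.5).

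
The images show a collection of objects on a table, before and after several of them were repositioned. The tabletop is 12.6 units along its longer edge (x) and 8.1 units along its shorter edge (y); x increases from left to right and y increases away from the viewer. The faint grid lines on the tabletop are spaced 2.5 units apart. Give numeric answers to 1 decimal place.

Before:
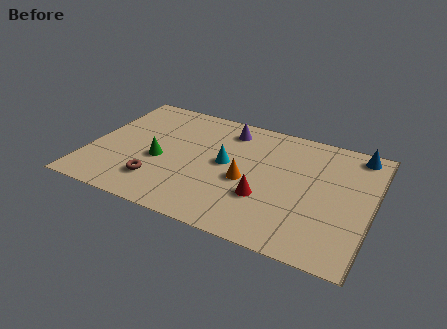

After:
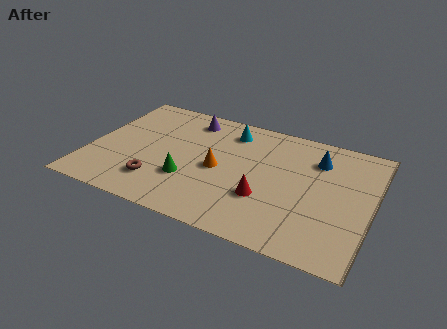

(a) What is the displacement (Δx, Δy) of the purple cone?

(-1.8, 0.1)

From the two frames, the purple cone sits at roughly (5.9, 6.7) before and (4.1, 6.8) after.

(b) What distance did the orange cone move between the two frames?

1.3

From (7.1, 3.5) to (5.8, 3.8), the orange cone covered √(1.3² + 0.3²) ≈ 1.3 units.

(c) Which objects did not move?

the brown torus and the red cone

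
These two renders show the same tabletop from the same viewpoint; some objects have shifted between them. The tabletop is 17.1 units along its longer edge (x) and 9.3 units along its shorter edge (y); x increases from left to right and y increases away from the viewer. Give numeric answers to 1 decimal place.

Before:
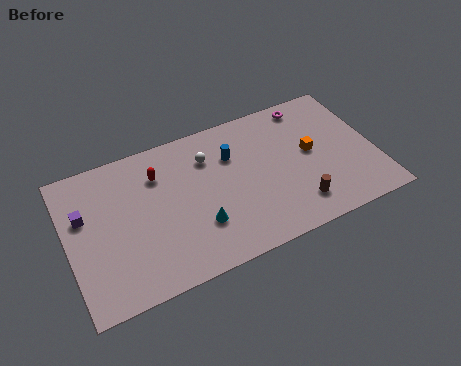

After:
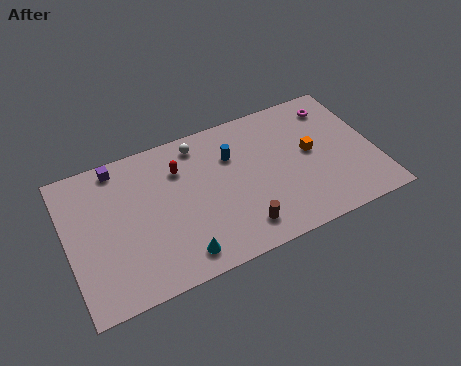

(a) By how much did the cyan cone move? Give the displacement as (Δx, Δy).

(-1.2, -1.4)

The cyan cone was at about (7.0, 2.8) and moved to about (5.8, 1.4).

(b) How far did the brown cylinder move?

3.2

The brown cylinder moved from about (12.4, 1.9) to (9.2, 1.7), a distance of √(3.2² + 0.2²) ≈ 3.2.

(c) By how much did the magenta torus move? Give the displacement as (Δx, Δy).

(1.4, -0.6)

The magenta torus started near (13.9, 8.2) and ended near (15.3, 7.6).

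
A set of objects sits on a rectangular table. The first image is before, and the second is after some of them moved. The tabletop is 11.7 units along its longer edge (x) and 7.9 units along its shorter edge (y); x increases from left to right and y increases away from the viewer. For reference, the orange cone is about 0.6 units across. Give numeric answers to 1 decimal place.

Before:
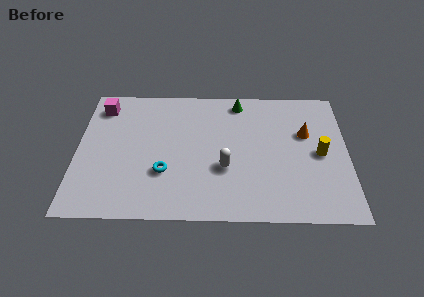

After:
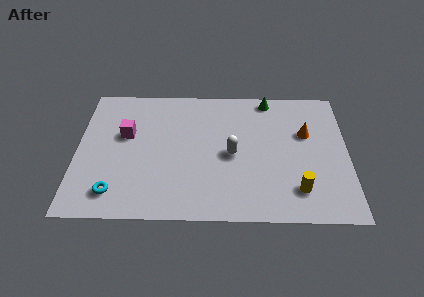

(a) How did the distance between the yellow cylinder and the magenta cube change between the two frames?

-1.9

Before: roughly 9.9 units apart; after: 8.0. That's 1.9 units closer together.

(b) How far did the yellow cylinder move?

2.3

The yellow cylinder was near (10.5, 3.8) before and (9.5, 1.7) after, so it travelled √(1.0² + 2.1²) ≈ 2.3 units.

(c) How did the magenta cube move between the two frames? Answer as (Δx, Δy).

(1.1, -1.7)

The magenta cube started near (1.0, 6.5) and ended near (2.1, 4.8).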